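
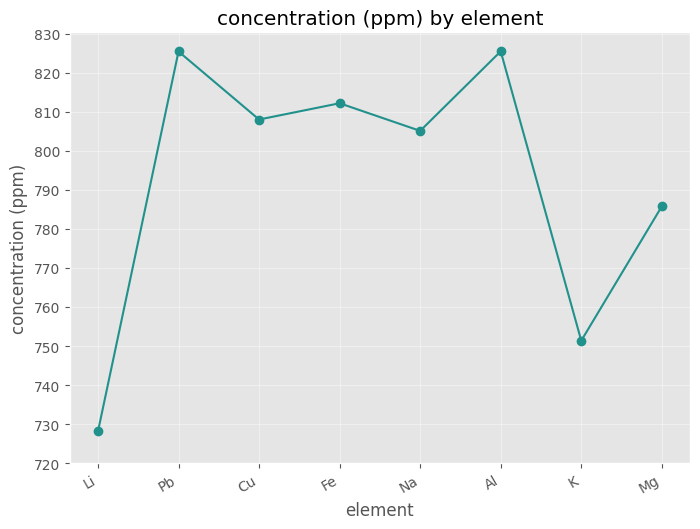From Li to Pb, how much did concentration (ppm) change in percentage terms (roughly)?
≈ +13.7%

Li ≈ 730, Pb ≈ 830; (830 − 730) / 730 ≈ +13.7%.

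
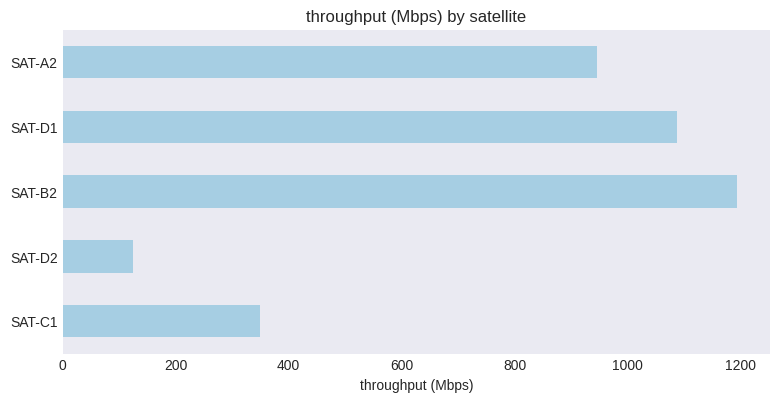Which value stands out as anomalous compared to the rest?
SAT-D2 ≈ 100; the rest sit between ≈ 300 and ≈ 1200.

SAT-D2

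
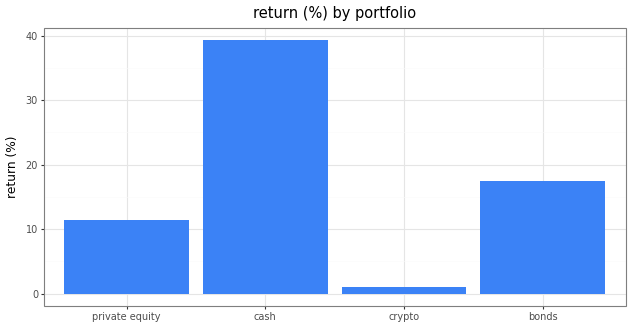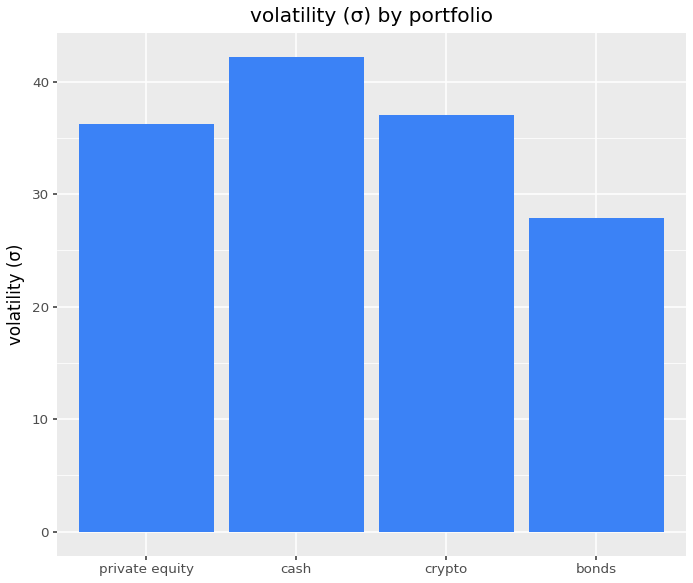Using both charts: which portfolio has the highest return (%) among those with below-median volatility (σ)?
Chart 2 median volatility (σ) ≈ 35; below-median portfolios: private equity, bonds. Among those, bonds has the highest return (%) (≈ 15).

bonds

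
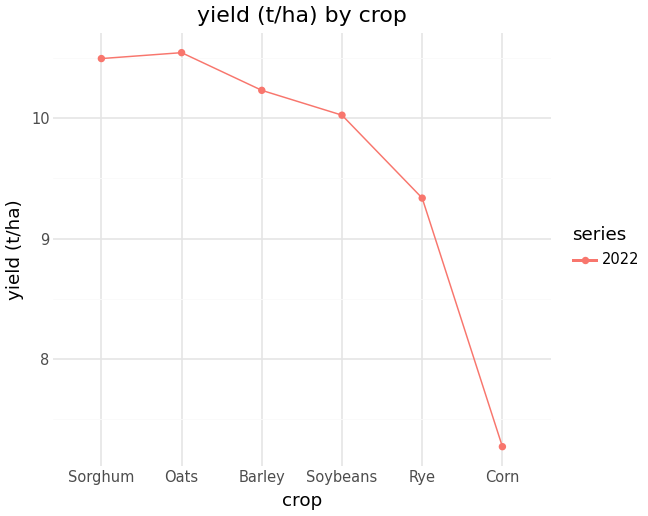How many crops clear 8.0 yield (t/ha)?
5

Above 8.0: Sorghum, Oats, Barley, Soybeans, Rye.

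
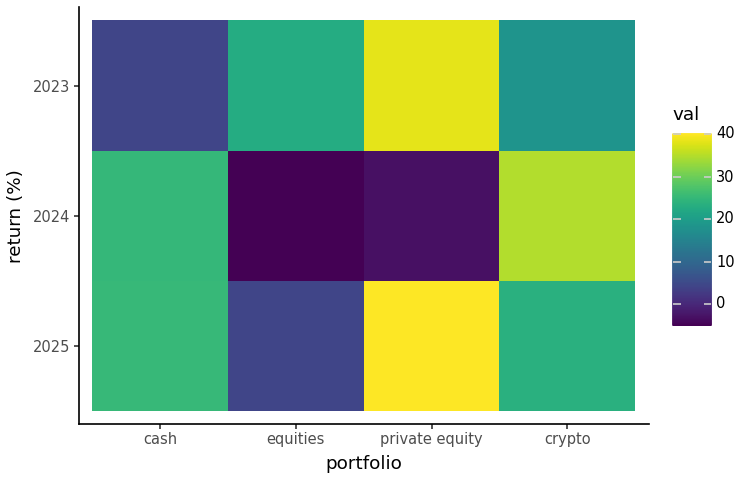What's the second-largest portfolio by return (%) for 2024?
cash

Top 3 for 2024: crypto ≈ 35, cash ≈ 25, private equity ≈ -5.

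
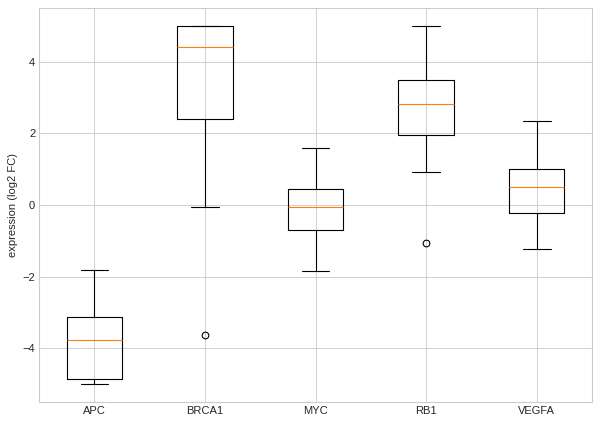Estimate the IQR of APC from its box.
Q3 ≈ -3, Q1 ≈ -5; IQR ≈ 2.

≈ 2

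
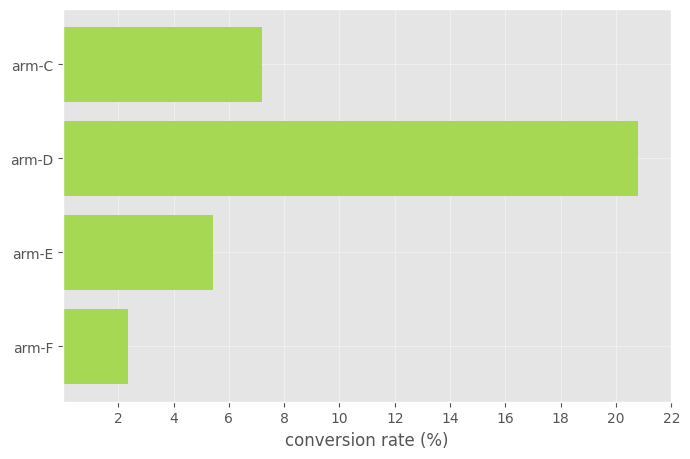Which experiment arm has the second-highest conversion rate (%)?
Top 3: arm-D ≈ 20, arm-C ≈ 8, arm-E ≈ 6.

arm-C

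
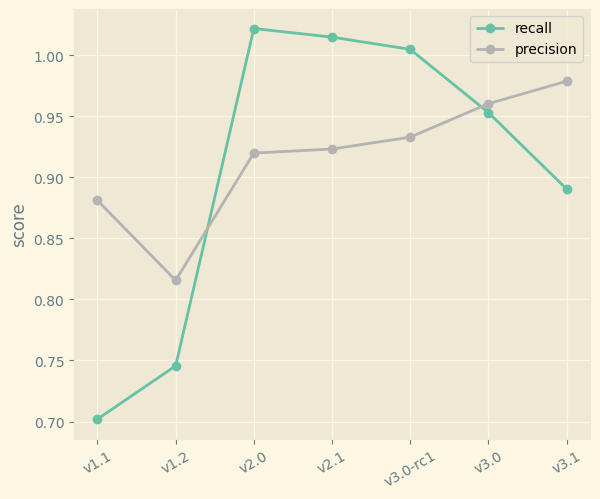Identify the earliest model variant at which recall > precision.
v1.2: recall ≈ 0.75 vs precision ≈ 0.80 (not yet); v2.0: recall ≈ 1.00 vs precision ≈ 0.90 (first crossover).

v2.0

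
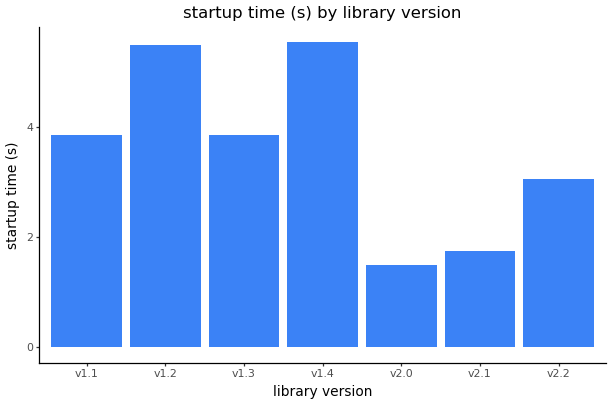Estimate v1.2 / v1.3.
≈ 1.38×

v1.2 ≈ 5.5, v1.3 ≈ 4.0; 5.5/4.0 ≈ 1.38.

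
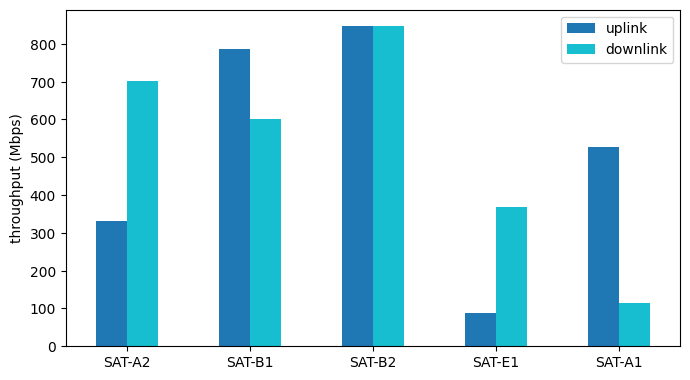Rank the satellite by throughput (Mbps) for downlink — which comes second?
SAT-A2

Top 3 for downlink: SAT-B2 ≈ 800, SAT-A2 ≈ 700, SAT-B1 ≈ 600.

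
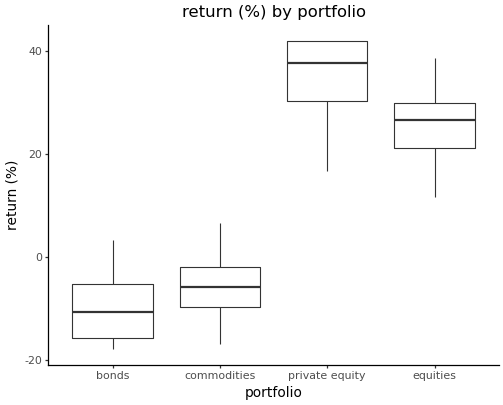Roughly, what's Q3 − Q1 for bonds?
≈ 10

Q3 ≈ -5, Q1 ≈ -15; IQR ≈ 10.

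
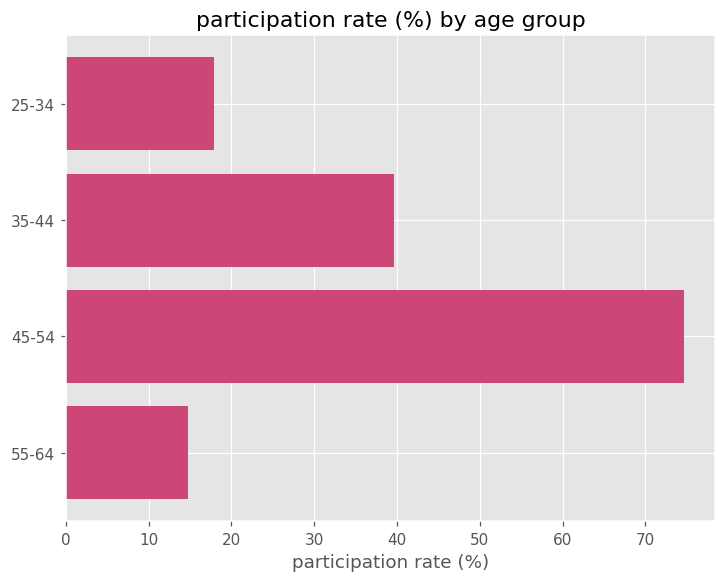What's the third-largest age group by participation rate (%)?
Top 4: 45-54 ≈ 70, 35-44 ≈ 40, 25-34 ≈ 20, 55-64 ≈ 10.

25-34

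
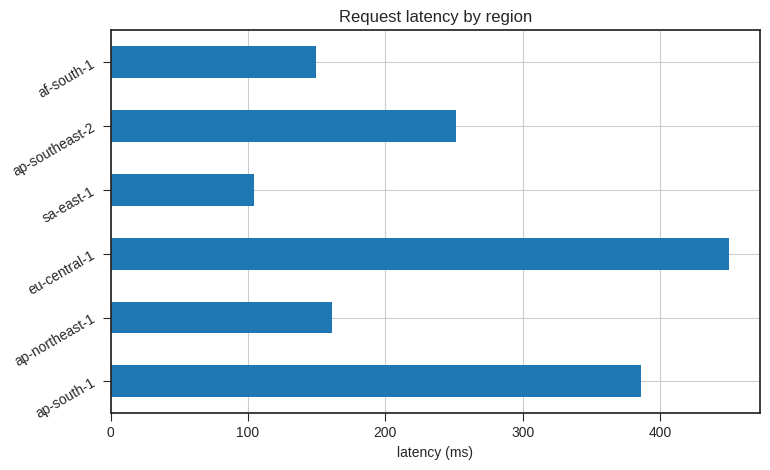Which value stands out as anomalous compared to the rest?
eu-central-1 ≈ 450; the rest sit between ≈ 100 and ≈ 400.

eu-central-1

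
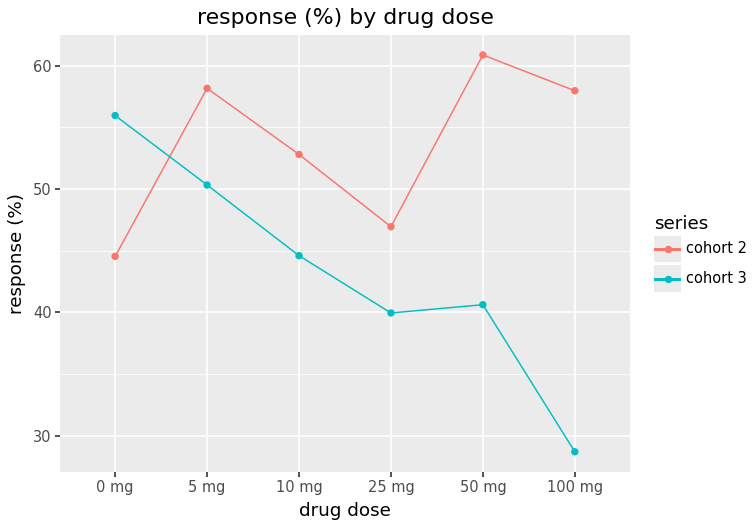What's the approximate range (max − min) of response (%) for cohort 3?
Max 0 mg ≈ 55, min 100 mg ≈ 30; range ≈ 25.

≈ 25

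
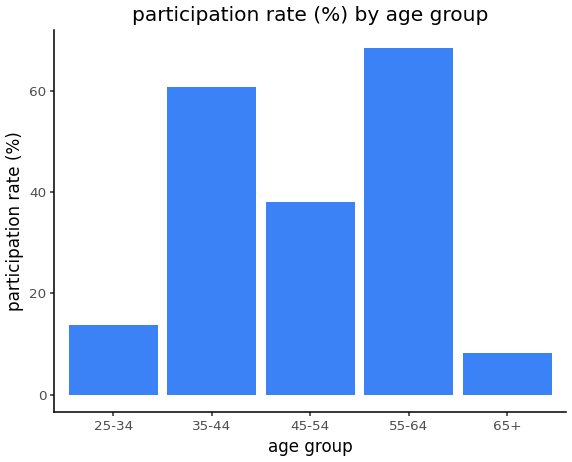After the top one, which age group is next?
35-44

Top 3: 55-64 ≈ 70, 35-44 ≈ 60, 45-54 ≈ 40.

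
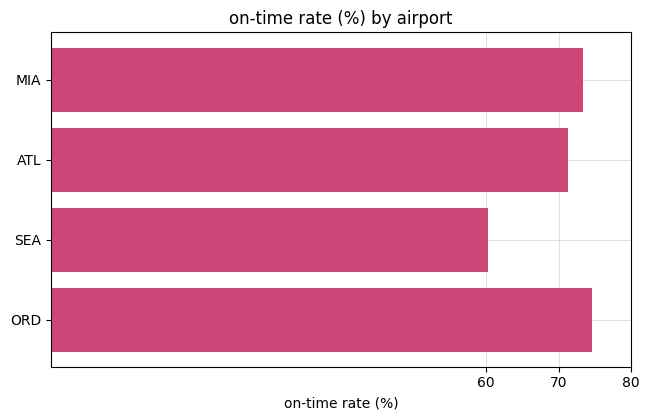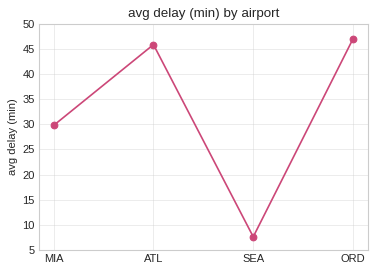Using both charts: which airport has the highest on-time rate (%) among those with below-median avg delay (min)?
Chart 2 median avg delay (min) ≈ 40; below-median airports: MIA, SEA. Among those, MIA has the highest on-time rate (%) (≈ 70).

MIA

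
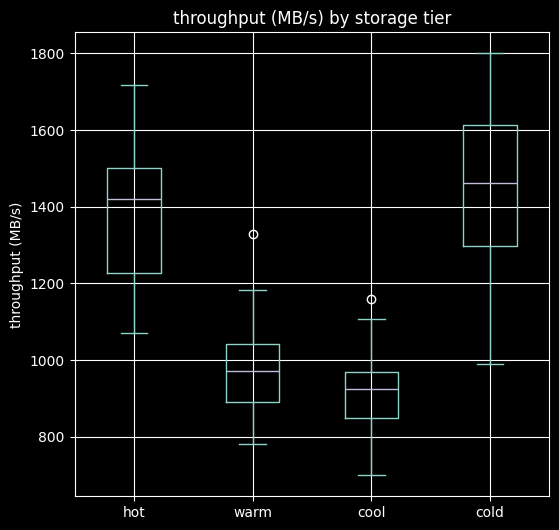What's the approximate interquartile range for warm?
Q3 ≈ 1050, Q1 ≈ 900; IQR ≈ 150.

≈ 150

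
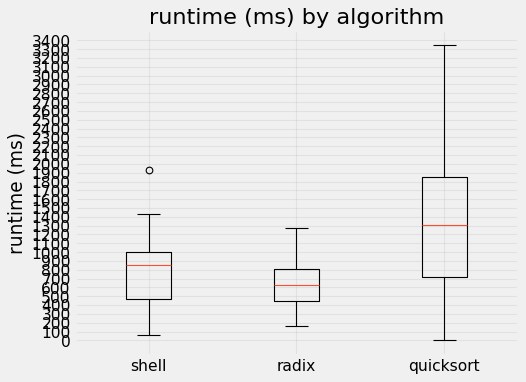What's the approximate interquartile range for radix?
Q3 ≈ 800, Q1 ≈ 400; IQR ≈ 400.

≈ 400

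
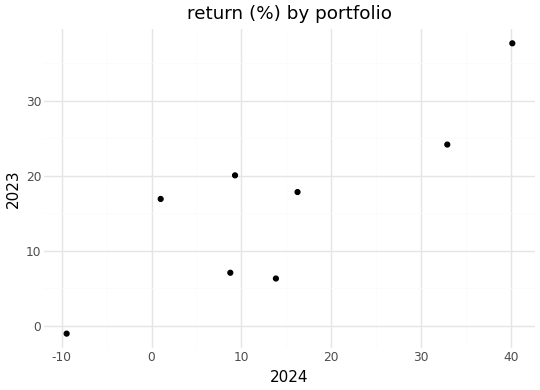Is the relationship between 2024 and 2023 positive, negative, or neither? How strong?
Points are positively correlated; strong (|r| ≈ 0.8).

positive, strong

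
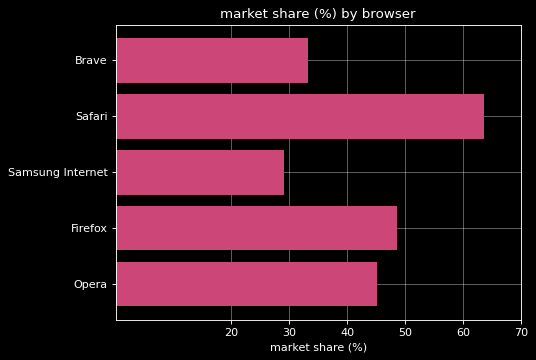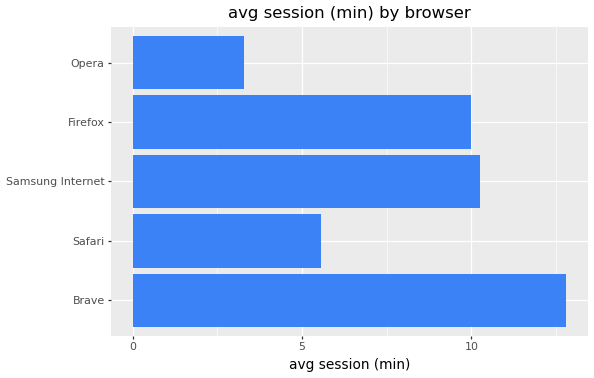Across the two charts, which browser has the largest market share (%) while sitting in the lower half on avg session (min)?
Chart 2 median avg session (min) ≈ 10; below-median browsers: Safari, Opera. Among those, Safari has the highest market share (%) (≈ 60).

Safari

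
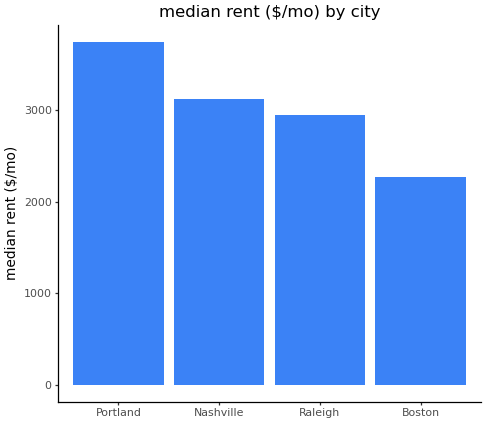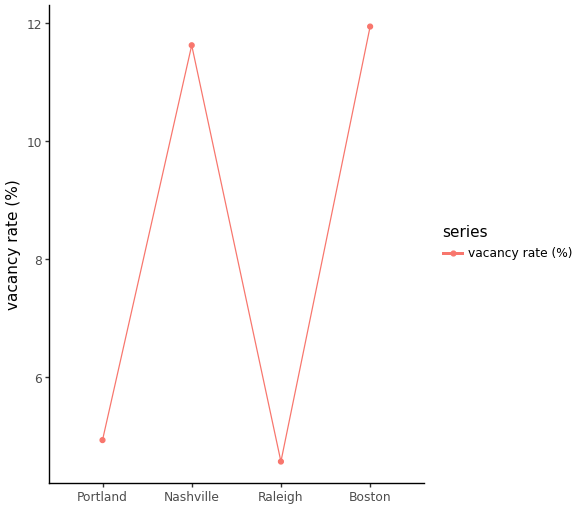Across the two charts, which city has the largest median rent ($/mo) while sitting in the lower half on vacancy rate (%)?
Chart 2 median vacancy rate (%) ≈ 8; below-median cities: Portland, Raleigh. Among those, Portland has the highest median rent ($/mo) (≈ 3500).

Portland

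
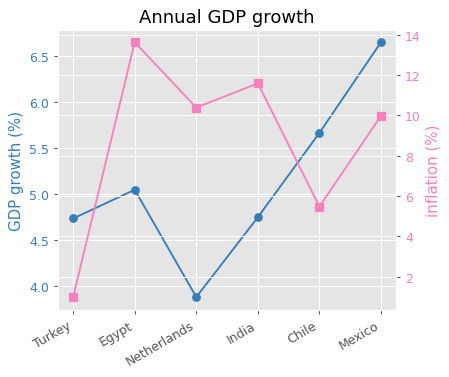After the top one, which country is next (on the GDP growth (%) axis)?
Top 3 (on the GDP growth (%) axis): Mexico ≈ 6.5, Chile ≈ 5.5, Egypt ≈ 5.0.

Chile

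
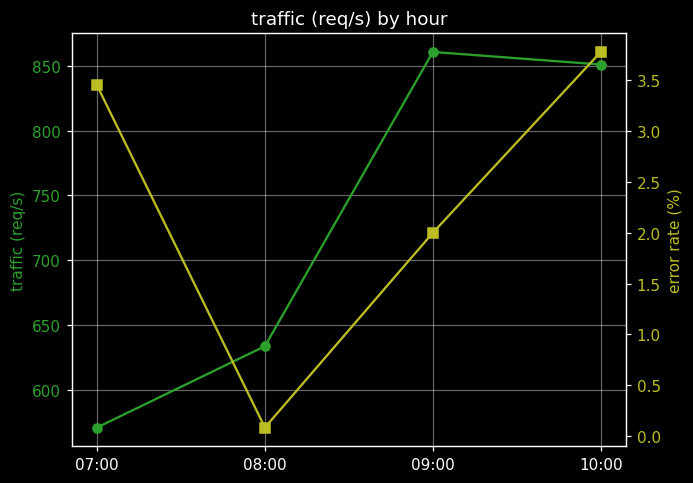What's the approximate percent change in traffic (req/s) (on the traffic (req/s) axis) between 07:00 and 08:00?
≈ +8.7%

07:00 ≈ 575, 08:00 ≈ 625; (625 − 575) / 575 ≈ +8.7%.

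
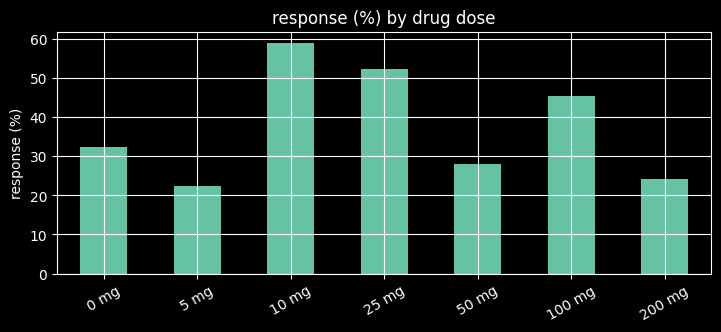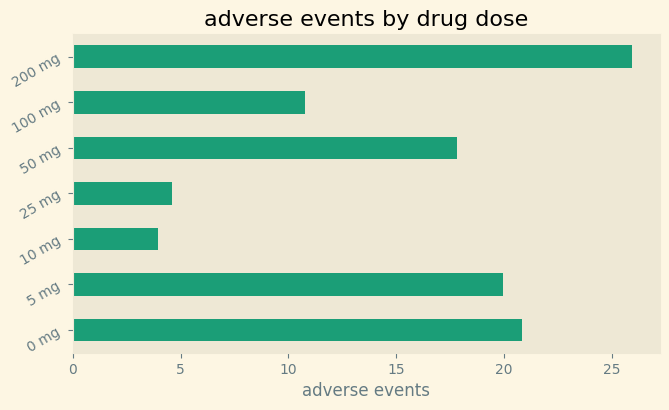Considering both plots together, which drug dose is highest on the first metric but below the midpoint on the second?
Chart 2 median adverse events ≈ 20; below-median drug doses: 10 mg, 25 mg, 100 mg. Among those, 10 mg has the highest response (%) (≈ 60).

10 mg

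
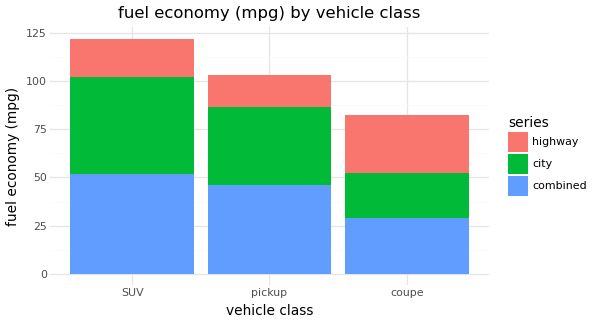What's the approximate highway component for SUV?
≈ 20

highway top ≈ 120, bottom ≈ 100; segment ≈ 20.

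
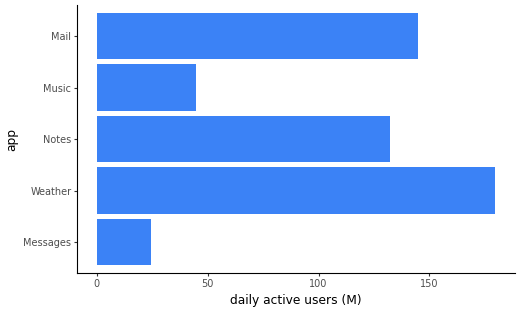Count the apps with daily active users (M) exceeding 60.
Above 60: Weather, Notes, Mail.

3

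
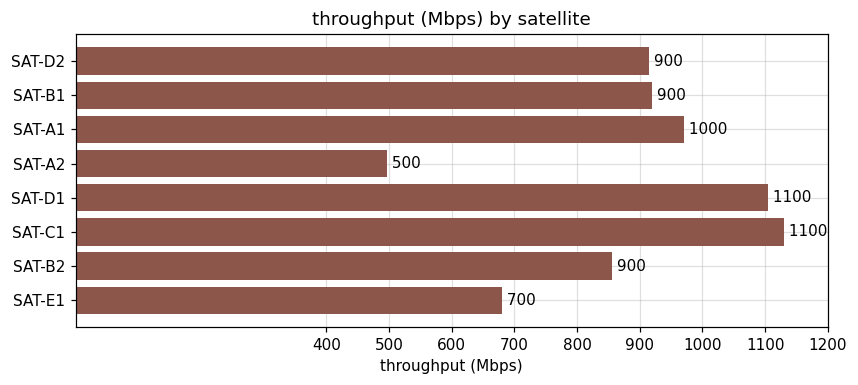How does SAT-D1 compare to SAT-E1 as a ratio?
SAT-D1 ≈ 1100, SAT-E1 ≈ 700; 1100/700 ≈ 1.57.

≈ 1.57×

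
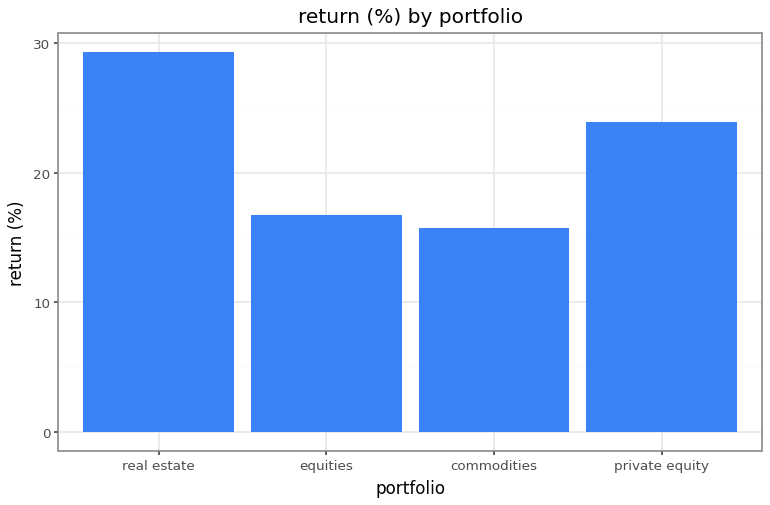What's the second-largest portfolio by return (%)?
Top 3: real estate ≈ 30, private equity ≈ 25, equities ≈ 15.

private equity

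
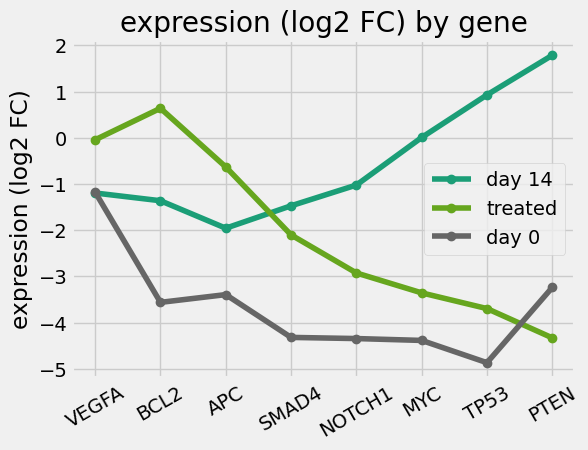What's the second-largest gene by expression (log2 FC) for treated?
Top 3 for treated: BCL2 ≈ 1, VEGFA ≈ 0, APC ≈ -1.

VEGFA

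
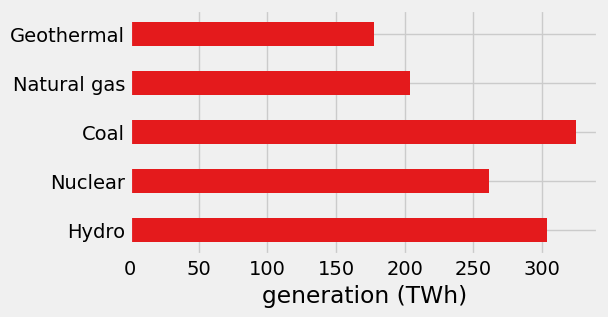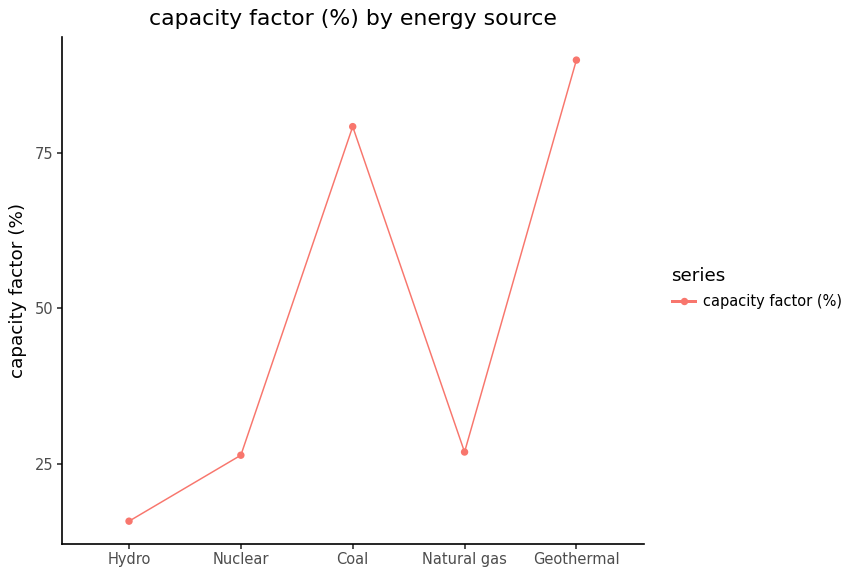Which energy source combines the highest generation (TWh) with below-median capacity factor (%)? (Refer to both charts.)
Hydro

Chart 2 median capacity factor (%) ≈ 30; below-median energy sources: Hydro, Nuclear. Among those, Hydro has the highest generation (TWh) (≈ 300).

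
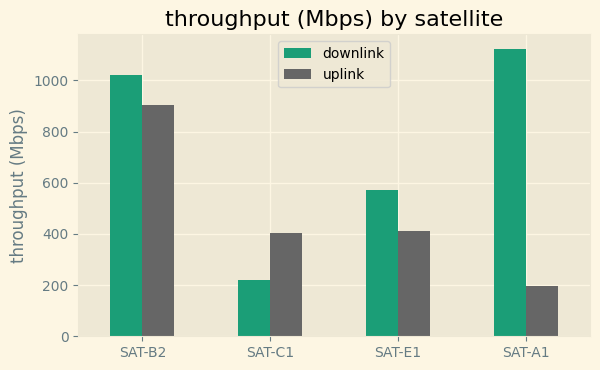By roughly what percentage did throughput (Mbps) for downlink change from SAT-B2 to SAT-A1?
≈ +10%

SAT-B2 ≈ 1000, SAT-A1 ≈ 1100; (1100 − 1000) / 1000 ≈ +10%.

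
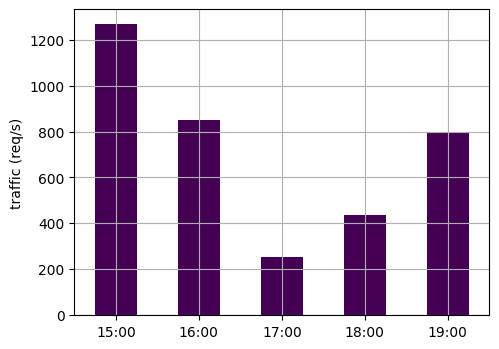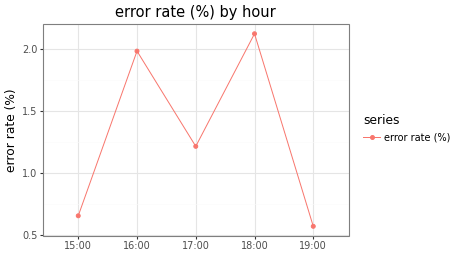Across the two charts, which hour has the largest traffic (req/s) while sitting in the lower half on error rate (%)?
Chart 2 median error rate (%) ≈ 1.2; below-median hours: 15:00, 19:00. Among those, 15:00 has the highest traffic (req/s) (≈ 1200).

15:00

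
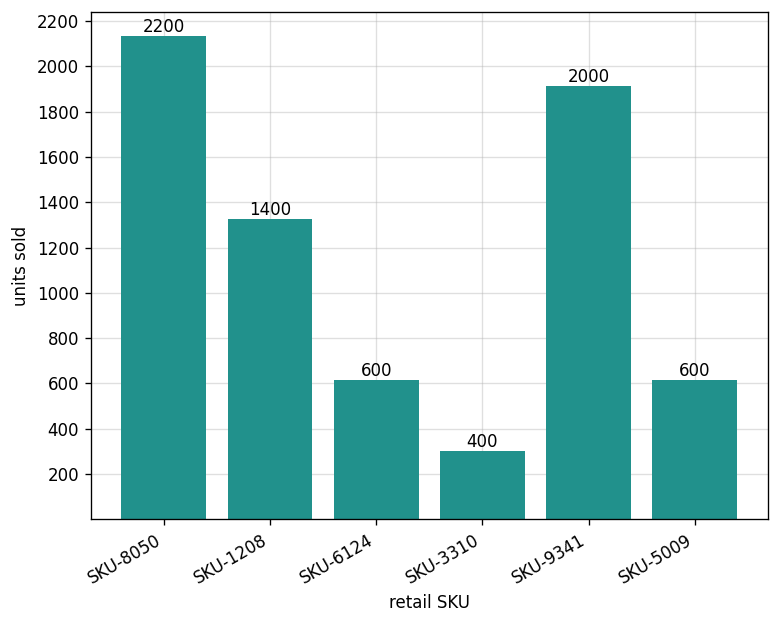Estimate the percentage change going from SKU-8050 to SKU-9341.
SKU-8050 ≈ 2200, SKU-9341 ≈ 2000; (2000 − 2200) / 2200 ≈ -9.1%.

≈ -9.1%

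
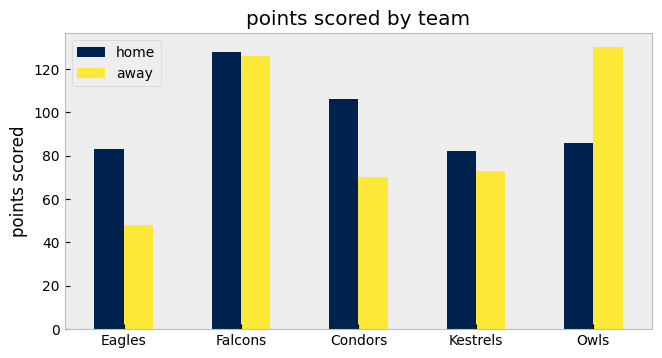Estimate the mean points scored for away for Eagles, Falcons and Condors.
(40 + 120 + 80) / 3 ≈ 80.

≈ 80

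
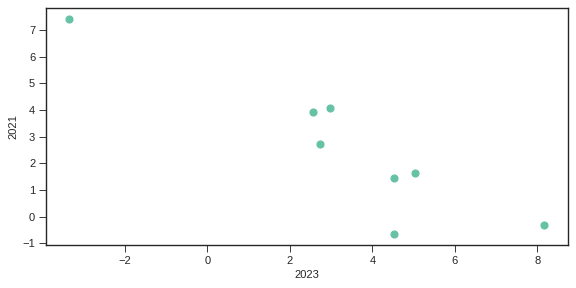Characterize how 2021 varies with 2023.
Points are negatively correlated; strong (|r| ≈ 0.9).

negative, strong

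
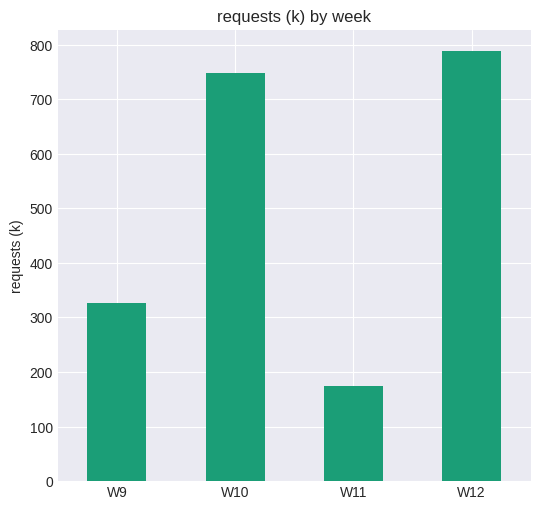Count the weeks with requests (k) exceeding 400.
2

Above 400: W10, W12.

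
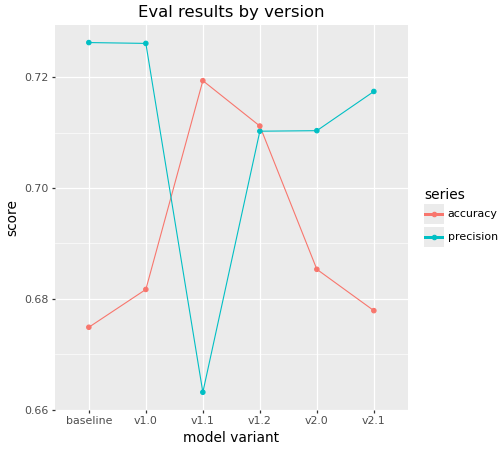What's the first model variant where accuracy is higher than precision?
v1.0: accuracy ≈ 0.68 vs precision ≈ 0.73 (not yet); v1.1: accuracy ≈ 0.72 vs precision ≈ 0.66 (first crossover).

v1.1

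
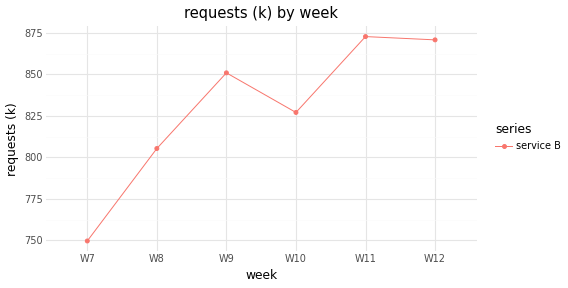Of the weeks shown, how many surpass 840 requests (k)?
3

Above 840: W9, W11, W12.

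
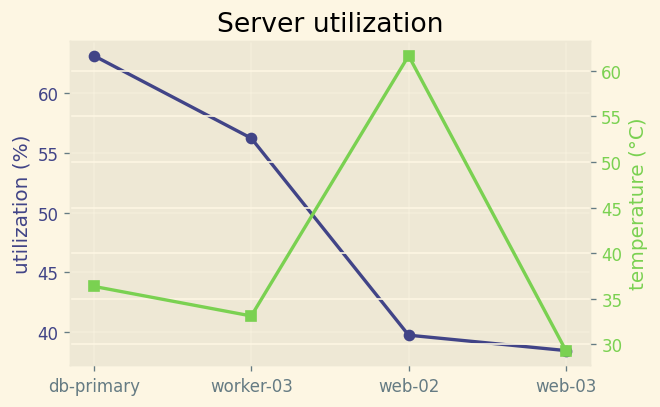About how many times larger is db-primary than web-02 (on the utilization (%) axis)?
≈ 1.62×

db-primary ≈ 65, web-02 ≈ 40; 65/40 ≈ 1.62.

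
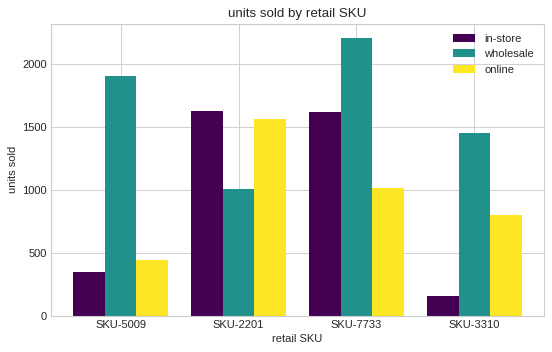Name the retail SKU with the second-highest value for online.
SKU-7733

Top 3 for online: SKU-2201 ≈ 1600, SKU-7733 ≈ 1000, SKU-3310 ≈ 800.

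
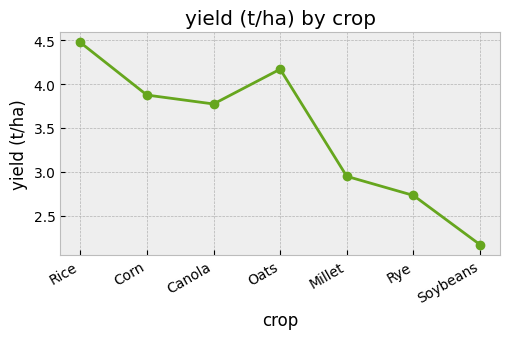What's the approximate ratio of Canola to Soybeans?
≈ 1.73×

Canola ≈ 3.8, Soybeans ≈ 2.2; 3.8/2.2 ≈ 1.73.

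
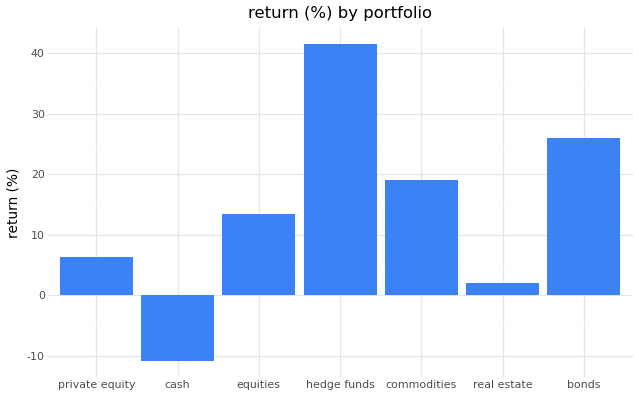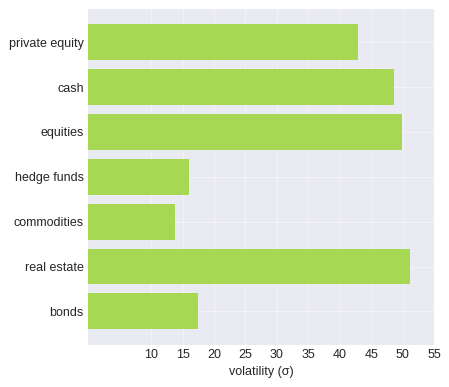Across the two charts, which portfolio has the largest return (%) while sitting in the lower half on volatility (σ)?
hedge funds

Chart 2 median volatility (σ) ≈ 45; below-median portfolios: hedge funds, commodities, bonds. Among those, hedge funds has the highest return (%) (≈ 40).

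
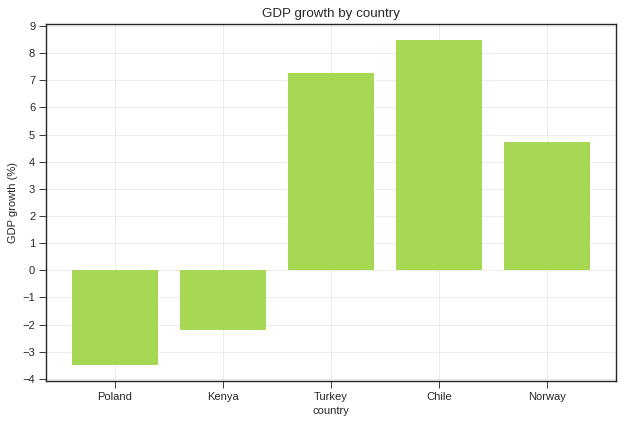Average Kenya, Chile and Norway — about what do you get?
(-2 + 8 + 5) / 3 ≈ 4.

≈ 4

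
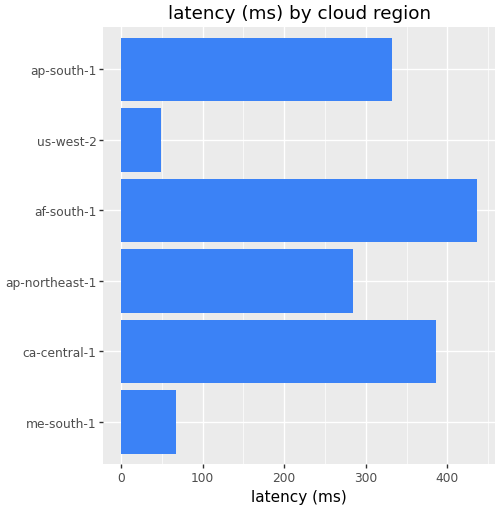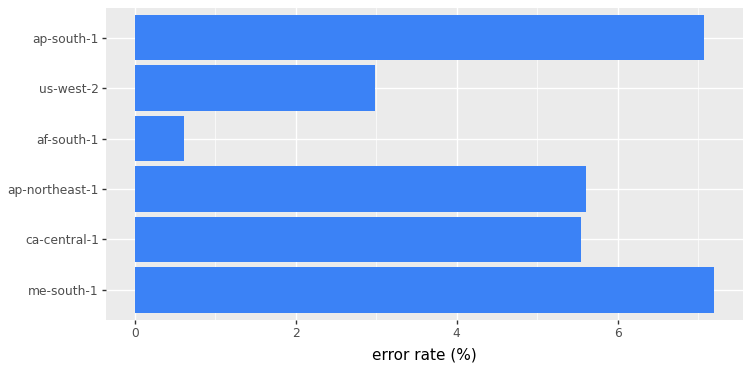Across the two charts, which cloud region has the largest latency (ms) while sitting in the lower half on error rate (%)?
af-south-1

Chart 2 median error rate (%) ≈ 6; below-median cloud regions: ca-central-1, af-south-1, us-west-2. Among those, af-south-1 has the highest latency (ms) (≈ 450).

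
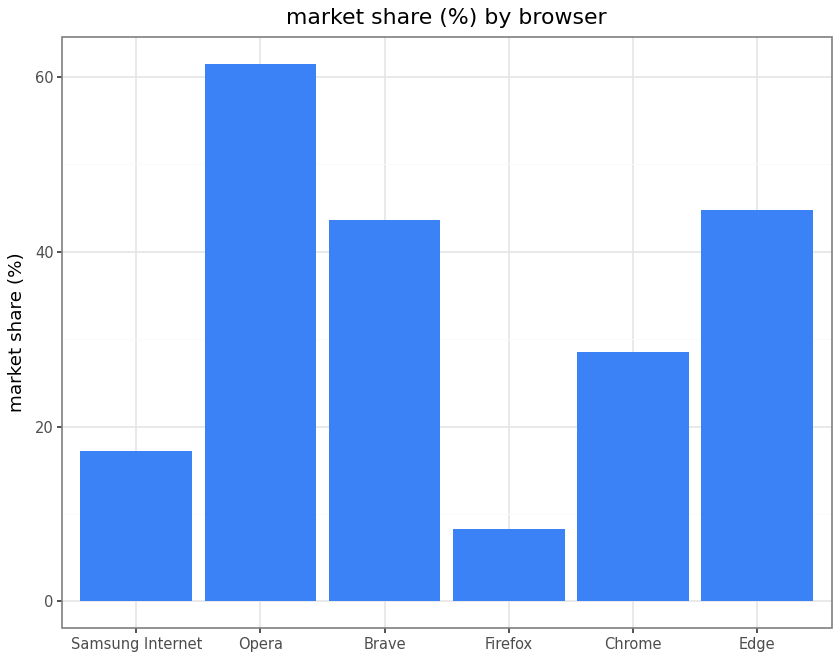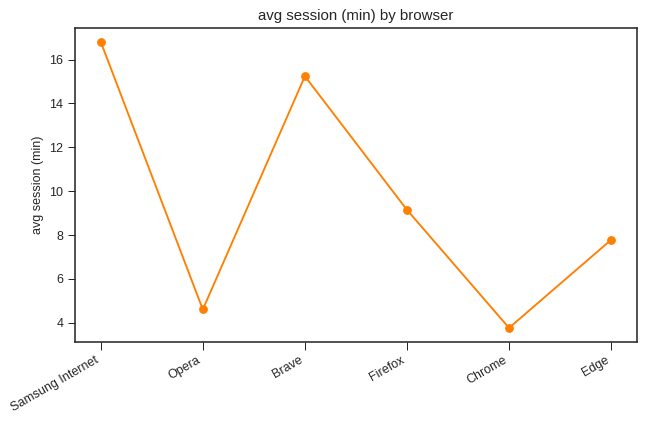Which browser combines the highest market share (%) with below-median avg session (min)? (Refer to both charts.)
Chart 2 median avg session (min) ≈ 8; below-median browsers: Opera, Chrome, Edge. Among those, Opera has the highest market share (%) (≈ 60).

Opera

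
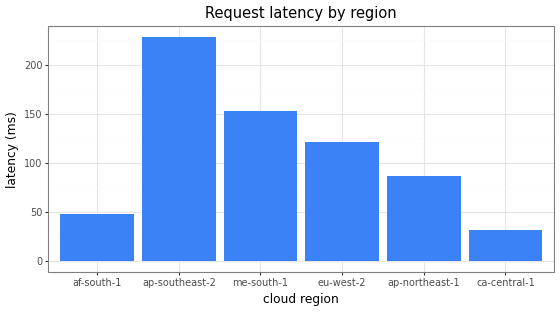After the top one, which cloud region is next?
me-south-1

Top 3: ap-southeast-2 ≈ 220, me-south-1 ≈ 160, eu-west-2 ≈ 120.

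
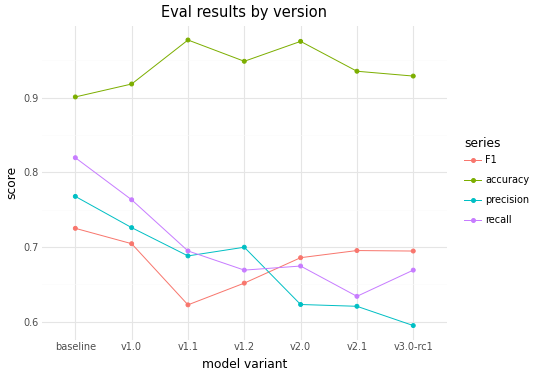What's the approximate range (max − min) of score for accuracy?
≈ 0.10

Max v1.1 ≈ 1.00, min baseline ≈ 0.90; range ≈ 0.10.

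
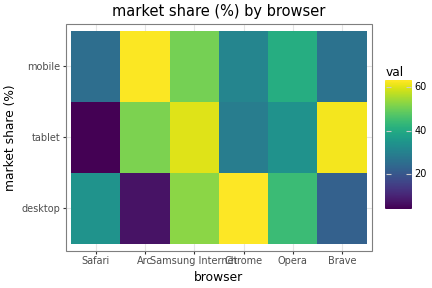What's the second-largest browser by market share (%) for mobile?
Top 3 for mobile: Arc ≈ 65, Samsung Internet ≈ 50, Opera ≈ 40.

Samsung Internet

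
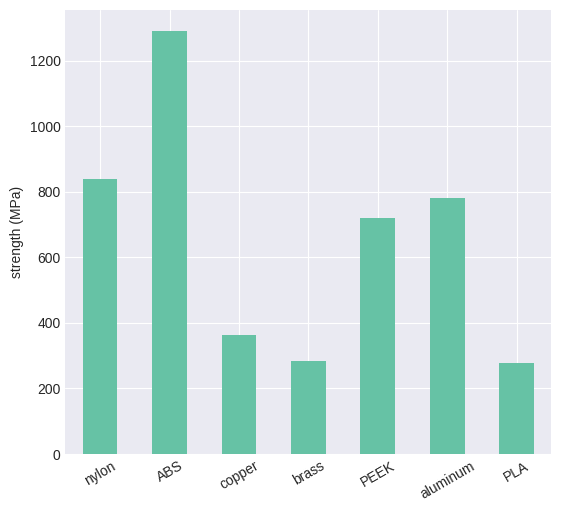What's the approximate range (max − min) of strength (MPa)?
Max ABS ≈ 1200, min PLA ≈ 200; range ≈ 1000.

≈ 1000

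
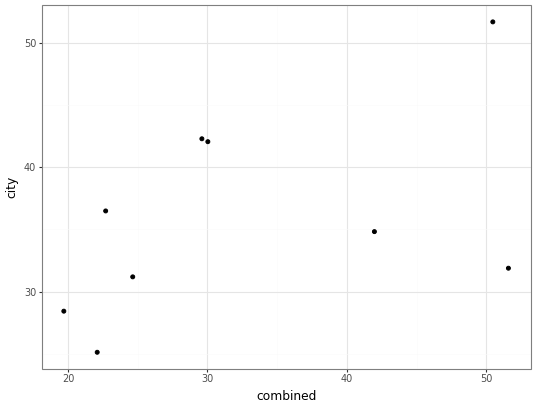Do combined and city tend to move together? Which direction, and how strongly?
positive, moderate

Points are positively correlated; moderate (|r| ≈ 0.5).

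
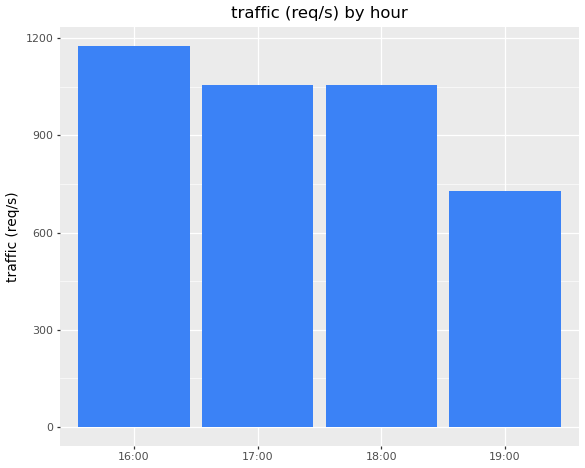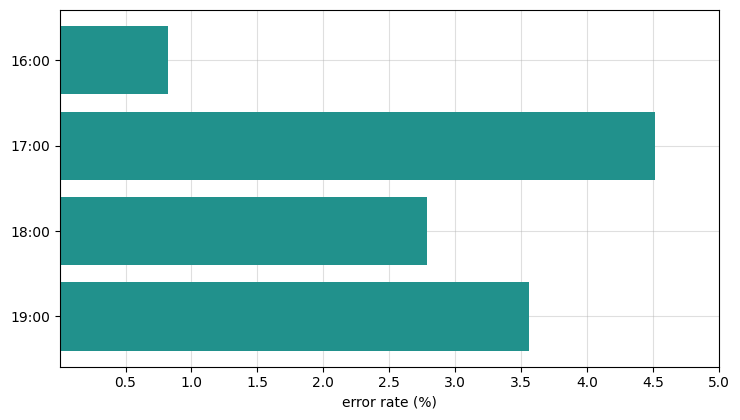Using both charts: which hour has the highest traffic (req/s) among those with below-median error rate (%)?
Chart 2 median error rate (%) ≈ 3; below-median hours: 16:00, 18:00. Among those, 16:00 has the highest traffic (req/s) (≈ 1200).

16:00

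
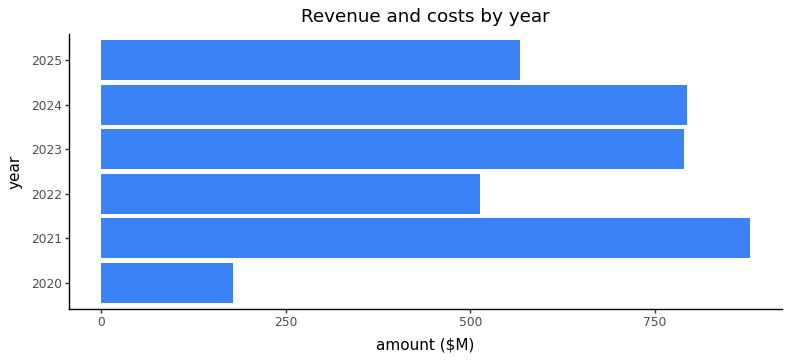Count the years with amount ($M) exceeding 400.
Above 400: 2021, 2022, 2023, 2024, 2025.

5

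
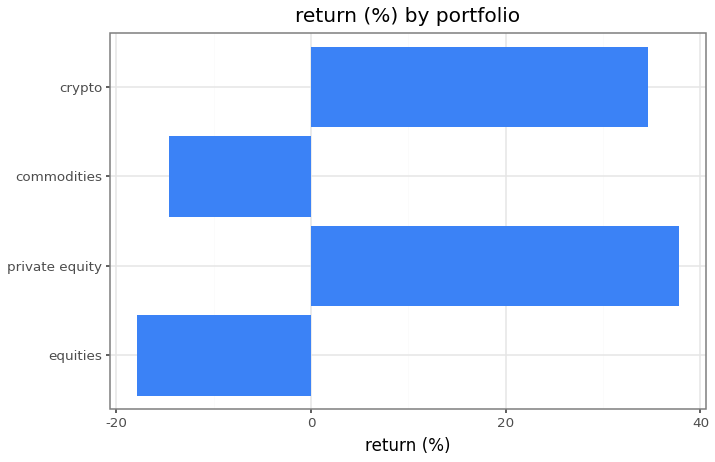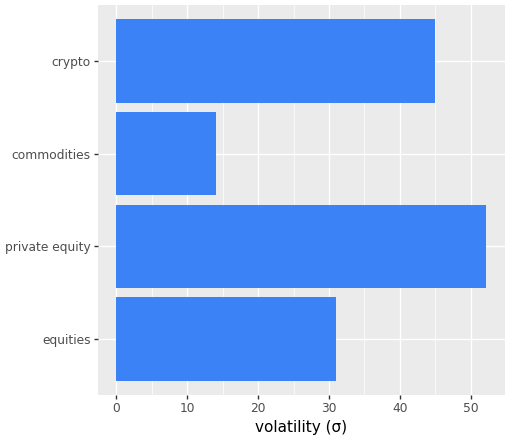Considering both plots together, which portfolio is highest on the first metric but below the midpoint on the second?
Chart 2 median volatility (σ) ≈ 40; below-median portfolios: equities, commodities. Among those, commodities has the highest return (%) (≈ -15).

commodities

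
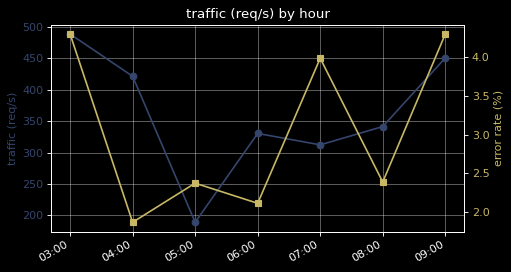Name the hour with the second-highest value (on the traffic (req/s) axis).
09:00

Top 3 (on the traffic (req/s) axis): 03:00 ≈ 500, 09:00 ≈ 450, 04:00 ≈ 400.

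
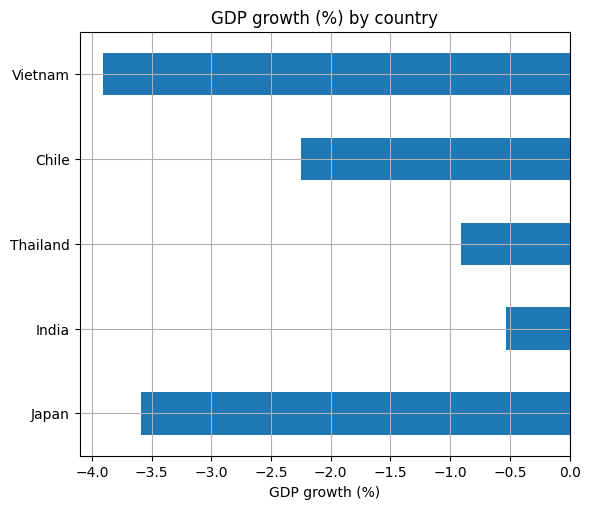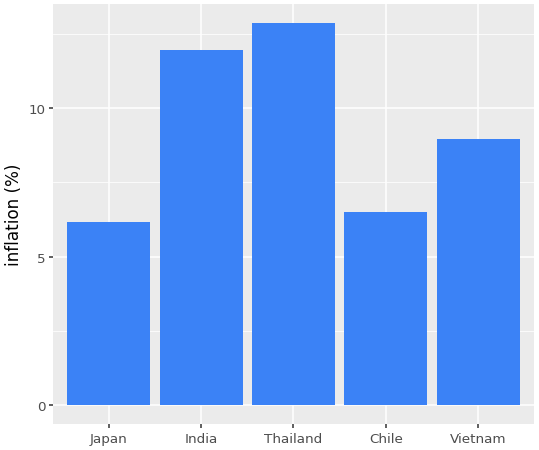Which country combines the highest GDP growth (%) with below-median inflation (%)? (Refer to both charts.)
Chart 2 median inflation (%) ≈ 8; below-median countries: Japan, Chile. Among those, Chile has the highest GDP growth (%) (≈ -2).

Chile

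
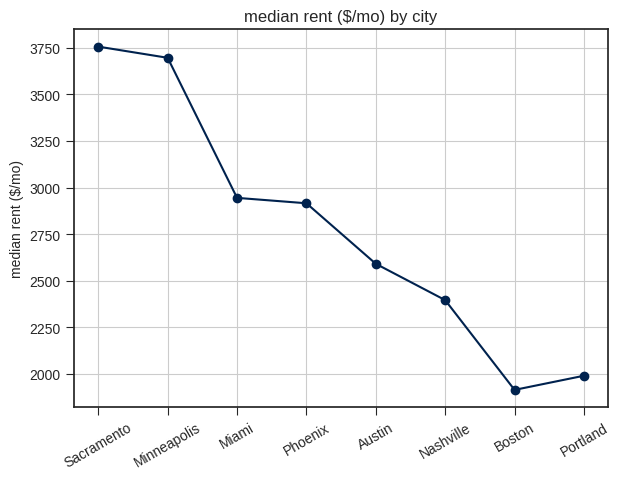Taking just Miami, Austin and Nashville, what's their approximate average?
≈ 2667

(3000 + 2600 + 2400) / 3 ≈ 2667.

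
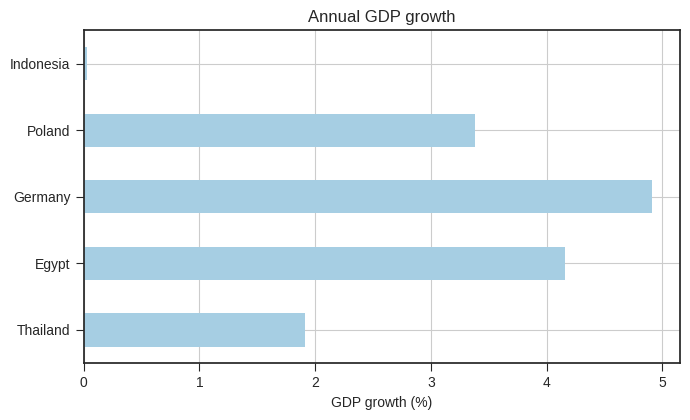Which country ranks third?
Top 4: Germany ≈ 5.0, Egypt ≈ 4.0, Poland ≈ 3.5, Thailand ≈ 2.0.

Poland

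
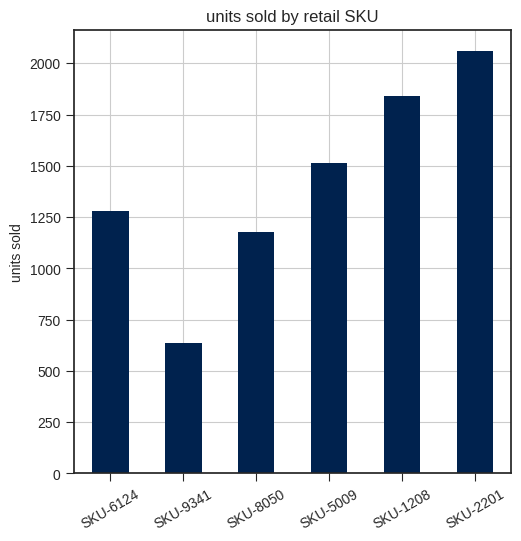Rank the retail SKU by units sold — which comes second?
SKU-1208

Top 3: SKU-2201 ≈ 2000, SKU-1208 ≈ 1800, SKU-5009 ≈ 1600.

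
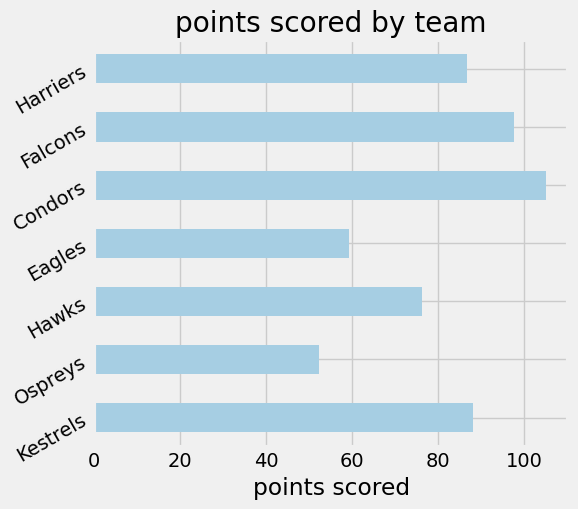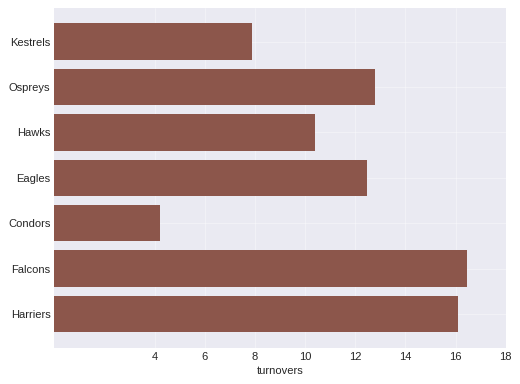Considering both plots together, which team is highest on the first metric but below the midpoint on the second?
Condors

Chart 2 median turnovers ≈ 12; below-median teams: Kestrels, Hawks, Condors. Among those, Condors has the highest points scored (≈ 110).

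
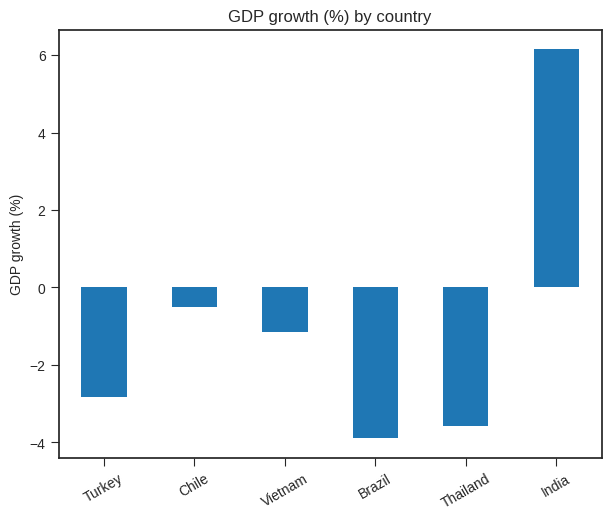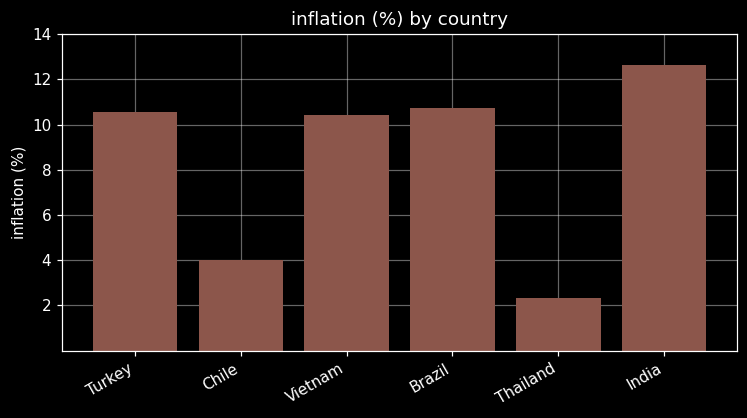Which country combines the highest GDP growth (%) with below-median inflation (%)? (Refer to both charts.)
Chart 2 median inflation (%) ≈ 10; below-median countries: Chile, Vietnam, Thailand. Among those, Chile has the highest GDP growth (%) (≈ 0).

Chile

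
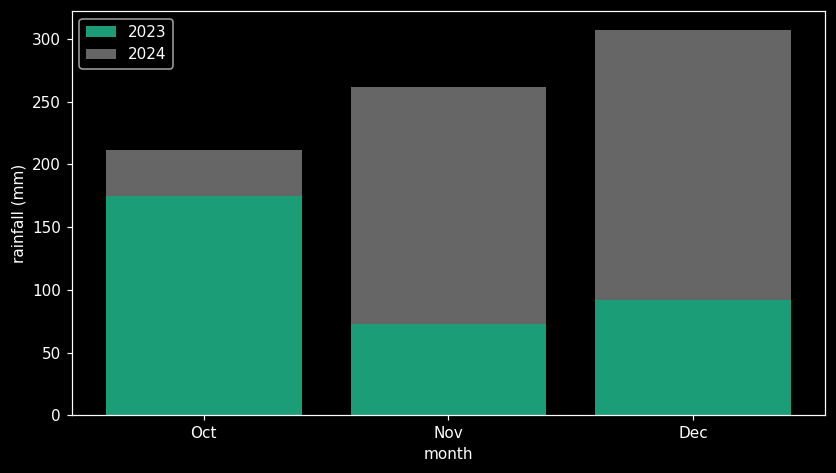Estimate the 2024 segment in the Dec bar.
2024 top ≈ 300, bottom ≈ 100; segment ≈ 200.

≈ 200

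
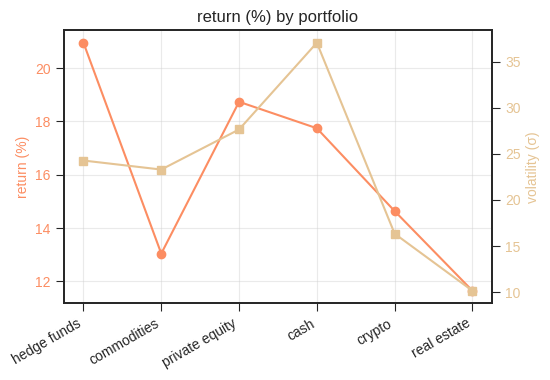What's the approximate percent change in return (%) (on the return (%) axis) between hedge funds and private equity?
hedge funds ≈ 21, private equity ≈ 19; (19 − 21) / 21 ≈ -9.5%.

≈ -9.5%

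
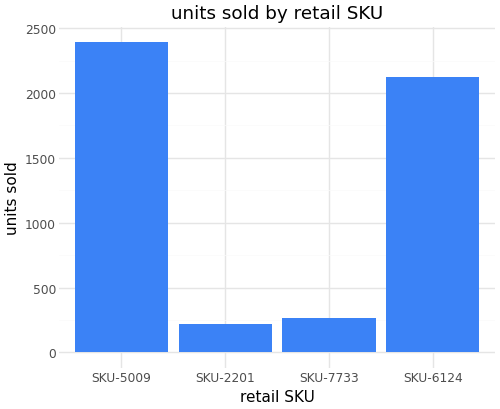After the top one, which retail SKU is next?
SKU-6124

Top 3: SKU-5009 ≈ 2400, SKU-6124 ≈ 2200, SKU-7733 ≈ 200.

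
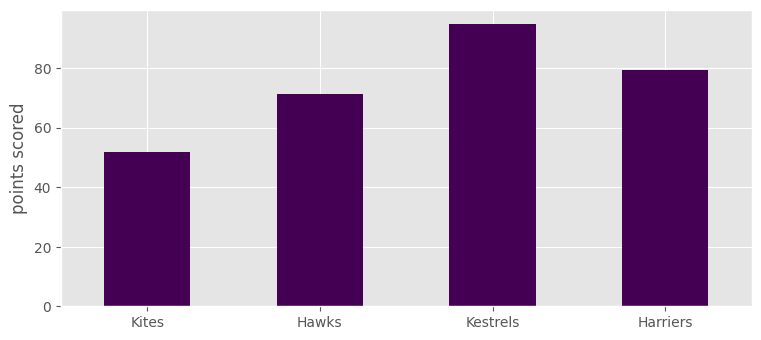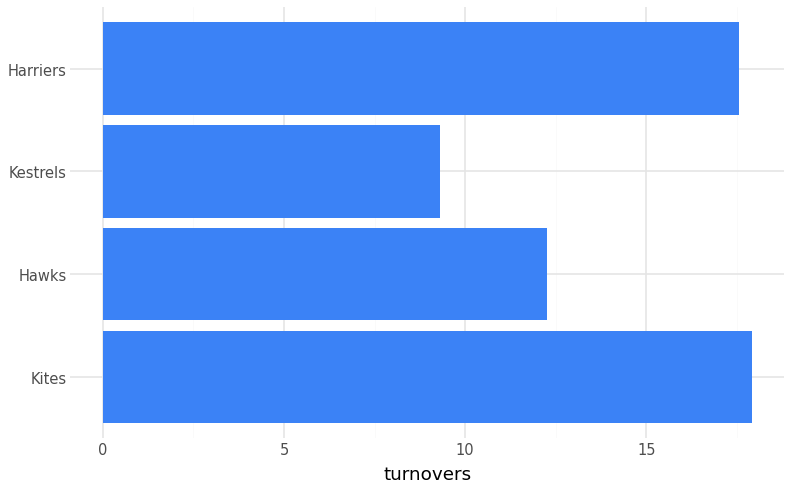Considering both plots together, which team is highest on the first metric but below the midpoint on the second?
Chart 2 median turnovers ≈ 14; below-median teams: Hawks, Kestrels. Among those, Kestrels has the highest points scored (≈ 90).

Kestrels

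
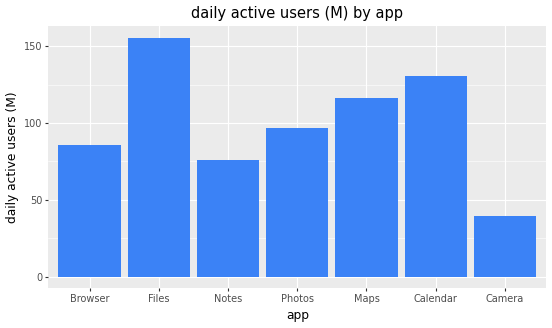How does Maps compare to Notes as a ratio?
≈ 1.5×

Maps ≈ 120, Notes ≈ 80; 120/80 ≈ 1.5.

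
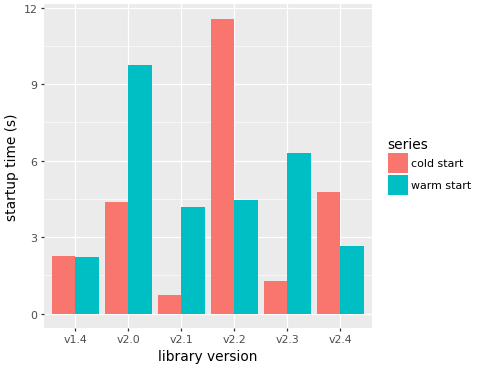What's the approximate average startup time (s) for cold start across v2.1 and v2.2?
≈ 6

(1 + 12) / 2 ≈ 6.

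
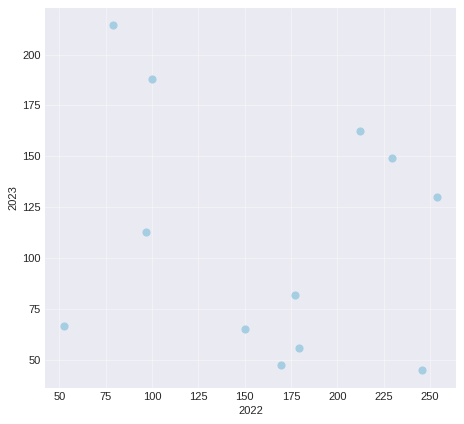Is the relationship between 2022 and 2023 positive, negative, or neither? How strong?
no clear correlation

Points are roughly uncorrelated; weak (|r| ≈ 0.2).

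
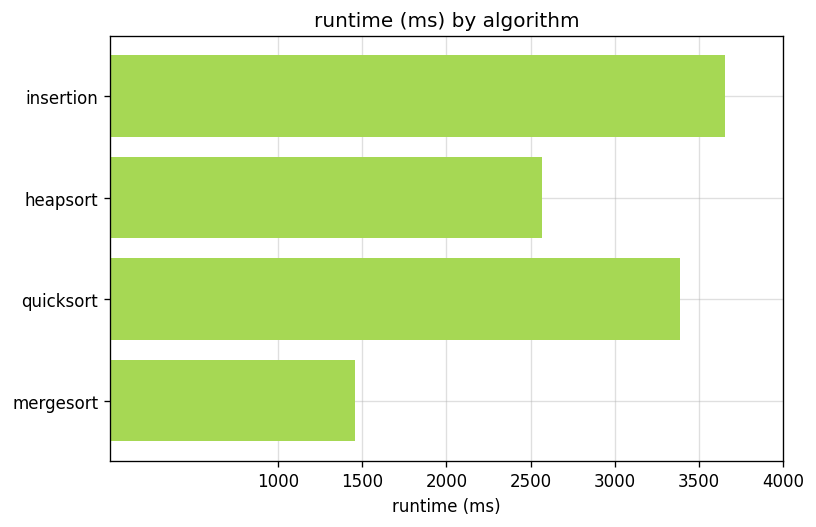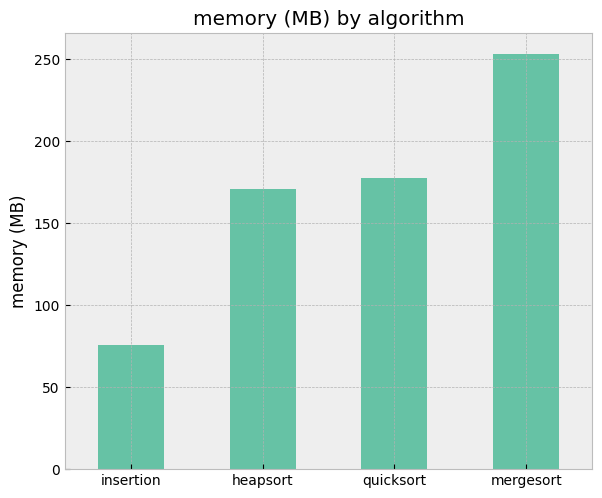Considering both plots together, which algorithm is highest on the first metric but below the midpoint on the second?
Chart 2 median memory (MB) ≈ 175; below-median algorithms: insertion, heapsort. Among those, insertion has the highest runtime (ms) (≈ 3500).

insertion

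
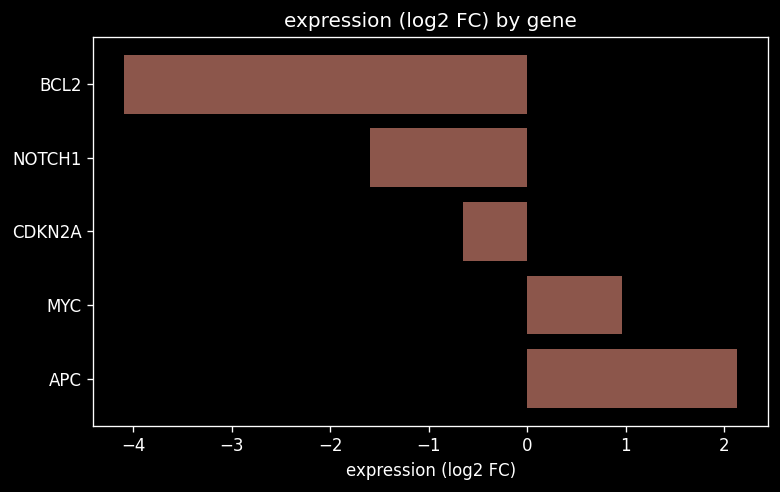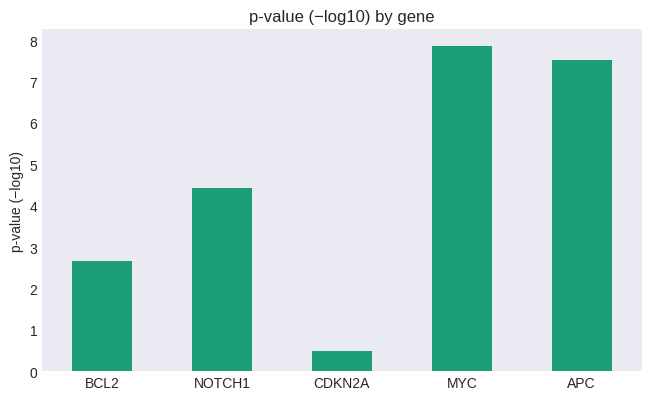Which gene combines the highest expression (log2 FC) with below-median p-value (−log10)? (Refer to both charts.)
CDKN2A

Chart 2 median p-value (−log10) ≈ 4; below-median genes: BCL2, CDKN2A. Among those, CDKN2A has the highest expression (log2 FC) (≈ -0.6).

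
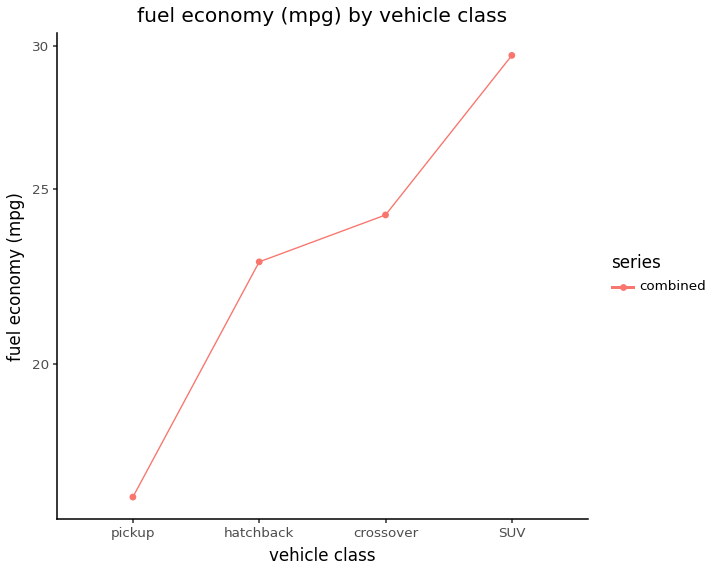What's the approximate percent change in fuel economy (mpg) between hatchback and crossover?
hatchback ≈ 22, crossover ≈ 24; (24 − 22) / 22 ≈ +9.1%.

≈ +9.1%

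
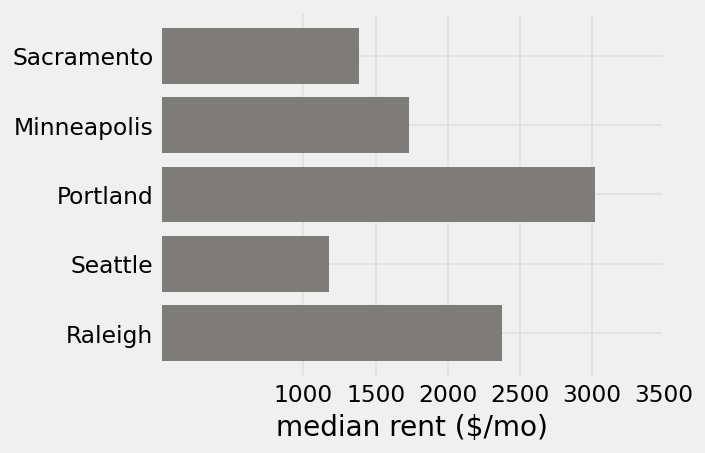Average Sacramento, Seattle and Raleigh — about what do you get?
≈ 1667

(1500 + 1000 + 2500) / 3 ≈ 1667.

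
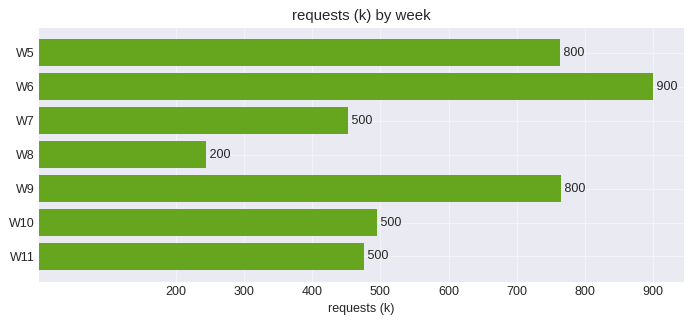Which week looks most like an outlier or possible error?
W6 ≈ 900; the rest sit between ≈ 200 and ≈ 800.

W6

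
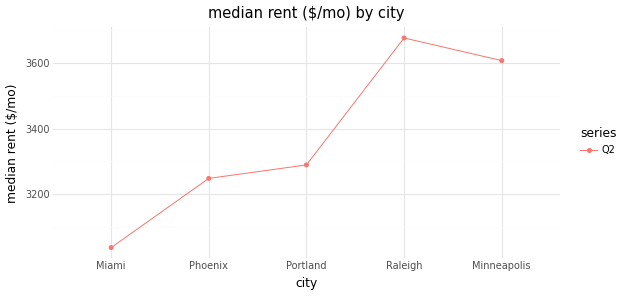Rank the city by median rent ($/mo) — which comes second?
Top 3: Raleigh ≈ 3700, Minneapolis ≈ 3600, Portland ≈ 3300.

Minneapolis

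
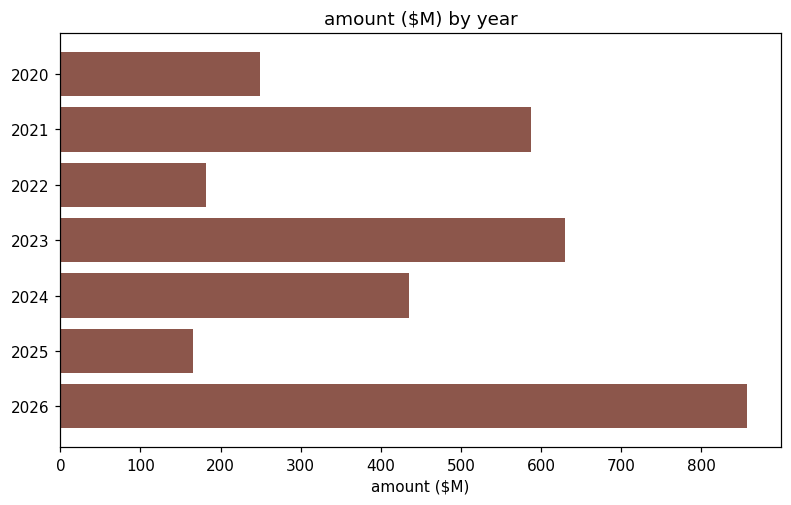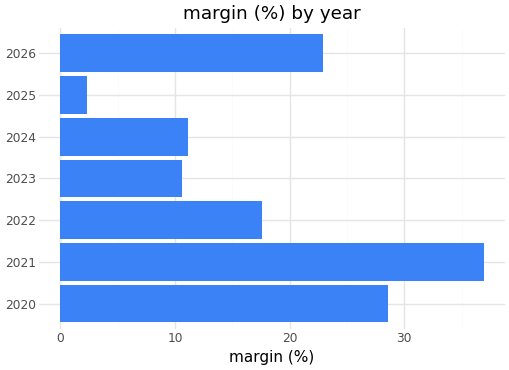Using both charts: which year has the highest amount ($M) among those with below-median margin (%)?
Chart 2 median margin (%) ≈ 20; below-median years: 2023, 2024, 2025. Among those, 2023 has the highest amount ($M) (≈ 600).

2023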